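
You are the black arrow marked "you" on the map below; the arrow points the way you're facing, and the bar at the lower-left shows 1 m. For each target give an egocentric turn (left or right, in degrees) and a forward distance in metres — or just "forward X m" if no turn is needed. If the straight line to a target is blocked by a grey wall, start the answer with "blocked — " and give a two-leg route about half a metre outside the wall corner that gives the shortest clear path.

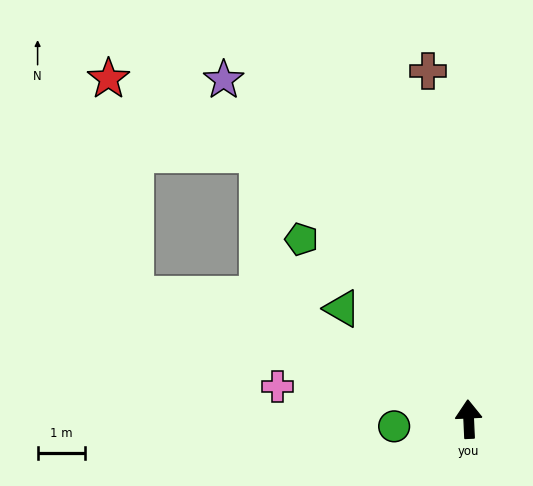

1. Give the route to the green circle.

turn left 93°, forward 1.6 m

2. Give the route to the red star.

blocked — turn left 67°, forward 7.5 m, then turn right 63°, forward 4.6 m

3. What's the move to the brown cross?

turn left 4°, forward 7.4 m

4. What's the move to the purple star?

turn left 33°, forward 8.9 m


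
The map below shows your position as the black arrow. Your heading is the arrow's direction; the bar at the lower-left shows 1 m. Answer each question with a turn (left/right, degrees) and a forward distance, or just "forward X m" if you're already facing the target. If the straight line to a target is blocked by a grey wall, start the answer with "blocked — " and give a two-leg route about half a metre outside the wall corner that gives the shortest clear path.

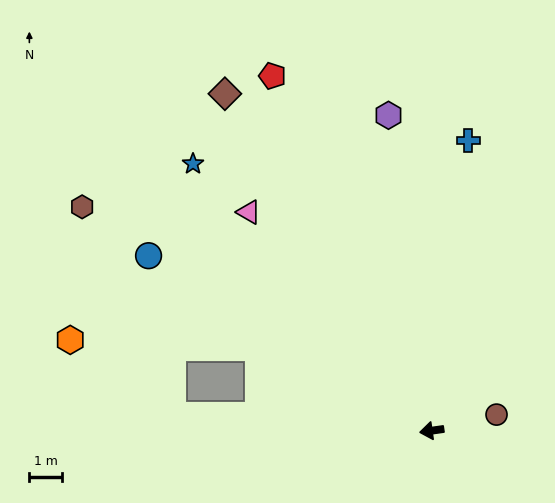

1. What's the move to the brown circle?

turn right 174°, forward 2.1 m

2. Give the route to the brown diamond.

turn right 67°, forward 12.2 m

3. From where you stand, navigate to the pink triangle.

turn right 58°, forward 8.8 m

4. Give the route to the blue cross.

turn right 105°, forward 9.0 m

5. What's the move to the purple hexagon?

turn right 90°, forward 9.8 m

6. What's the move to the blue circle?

turn right 40°, forward 10.2 m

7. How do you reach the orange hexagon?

blocked — turn right 34°, forward 5.9 m, then turn left 24°, forward 5.8 m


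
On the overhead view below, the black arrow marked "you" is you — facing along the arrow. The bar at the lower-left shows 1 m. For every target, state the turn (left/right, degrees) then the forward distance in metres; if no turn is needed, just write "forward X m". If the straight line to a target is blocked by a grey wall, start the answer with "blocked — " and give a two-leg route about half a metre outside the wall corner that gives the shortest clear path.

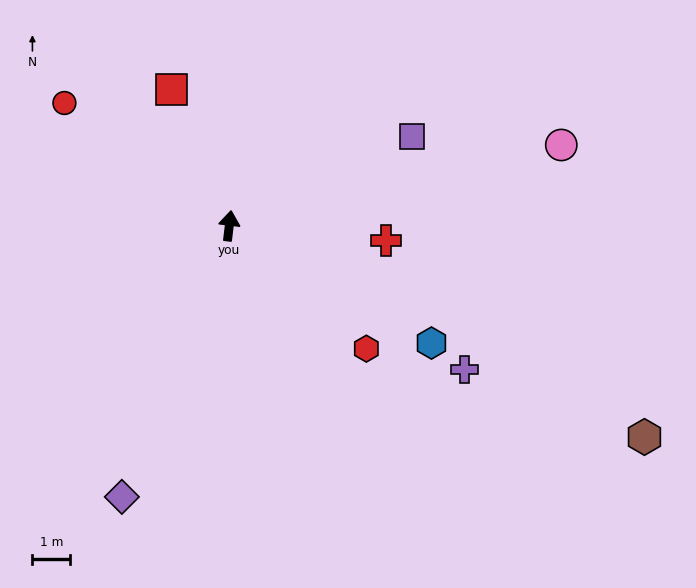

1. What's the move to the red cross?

turn right 89°, forward 4.2 m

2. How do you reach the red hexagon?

turn right 125°, forward 4.9 m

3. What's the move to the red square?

turn left 30°, forward 3.9 m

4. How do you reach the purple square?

turn right 57°, forward 5.4 m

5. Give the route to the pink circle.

turn right 69°, forward 9.0 m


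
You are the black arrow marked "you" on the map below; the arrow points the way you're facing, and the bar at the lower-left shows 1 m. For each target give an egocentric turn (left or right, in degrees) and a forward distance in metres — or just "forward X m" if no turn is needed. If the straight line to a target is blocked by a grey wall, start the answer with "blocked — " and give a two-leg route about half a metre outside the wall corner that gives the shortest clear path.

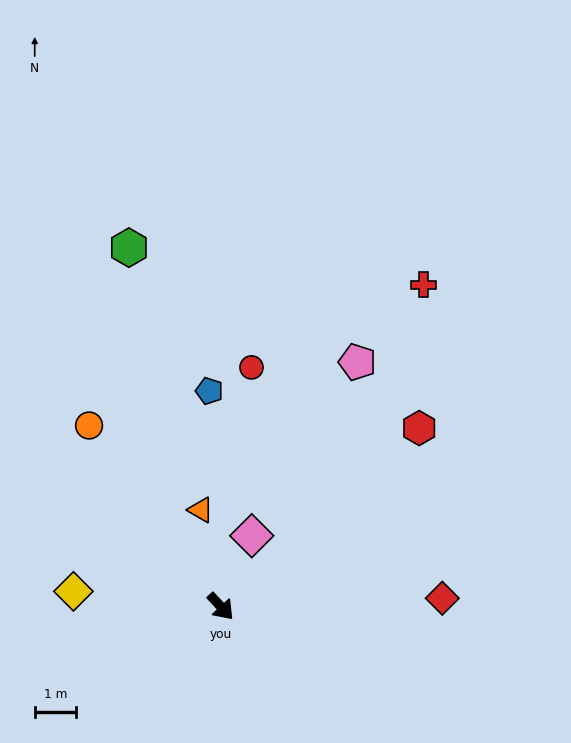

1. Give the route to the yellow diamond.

turn right 138°, forward 3.6 m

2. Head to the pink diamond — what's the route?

turn left 114°, forward 1.9 m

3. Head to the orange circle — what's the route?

turn left 173°, forward 5.4 m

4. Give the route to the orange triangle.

turn left 149°, forward 2.4 m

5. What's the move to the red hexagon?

turn left 89°, forward 6.4 m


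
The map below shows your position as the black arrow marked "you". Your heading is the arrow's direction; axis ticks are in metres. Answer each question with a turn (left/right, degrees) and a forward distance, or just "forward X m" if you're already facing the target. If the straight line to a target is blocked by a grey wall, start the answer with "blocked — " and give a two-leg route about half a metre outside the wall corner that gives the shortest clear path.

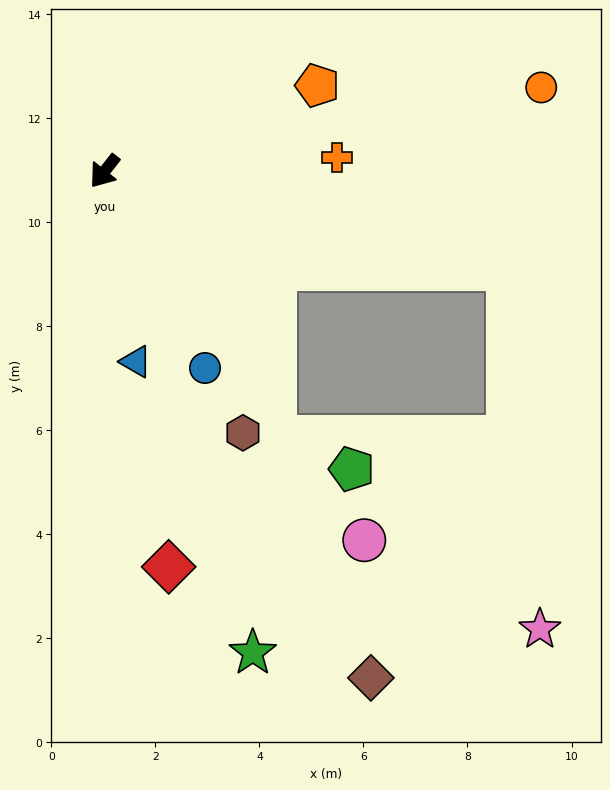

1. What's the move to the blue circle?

turn left 65°, forward 4.2 m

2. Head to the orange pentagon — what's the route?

turn left 150°, forward 4.4 m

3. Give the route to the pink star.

blocked — turn left 115°, forward 8.0 m, then turn right 72°, forward 7.0 m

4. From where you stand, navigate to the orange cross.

turn left 132°, forward 4.5 m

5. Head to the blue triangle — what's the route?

turn left 48°, forward 3.7 m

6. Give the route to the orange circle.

turn left 139°, forward 8.5 m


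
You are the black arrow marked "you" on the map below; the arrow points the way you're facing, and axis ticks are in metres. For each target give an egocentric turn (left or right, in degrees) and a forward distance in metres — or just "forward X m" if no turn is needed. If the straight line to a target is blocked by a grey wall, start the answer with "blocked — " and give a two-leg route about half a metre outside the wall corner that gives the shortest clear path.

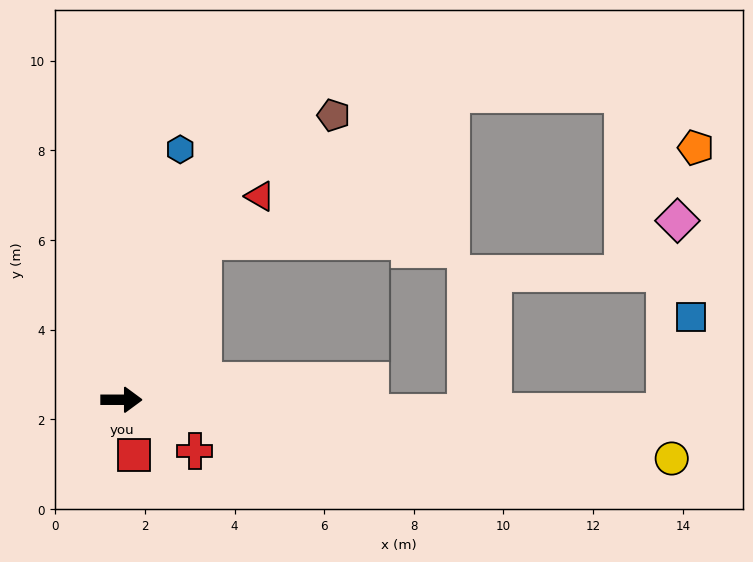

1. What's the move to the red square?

turn right 77°, forward 1.3 m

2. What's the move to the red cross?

turn right 35°, forward 2.0 m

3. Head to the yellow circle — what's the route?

turn right 6°, forward 12.3 m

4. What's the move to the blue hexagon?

turn left 77°, forward 5.7 m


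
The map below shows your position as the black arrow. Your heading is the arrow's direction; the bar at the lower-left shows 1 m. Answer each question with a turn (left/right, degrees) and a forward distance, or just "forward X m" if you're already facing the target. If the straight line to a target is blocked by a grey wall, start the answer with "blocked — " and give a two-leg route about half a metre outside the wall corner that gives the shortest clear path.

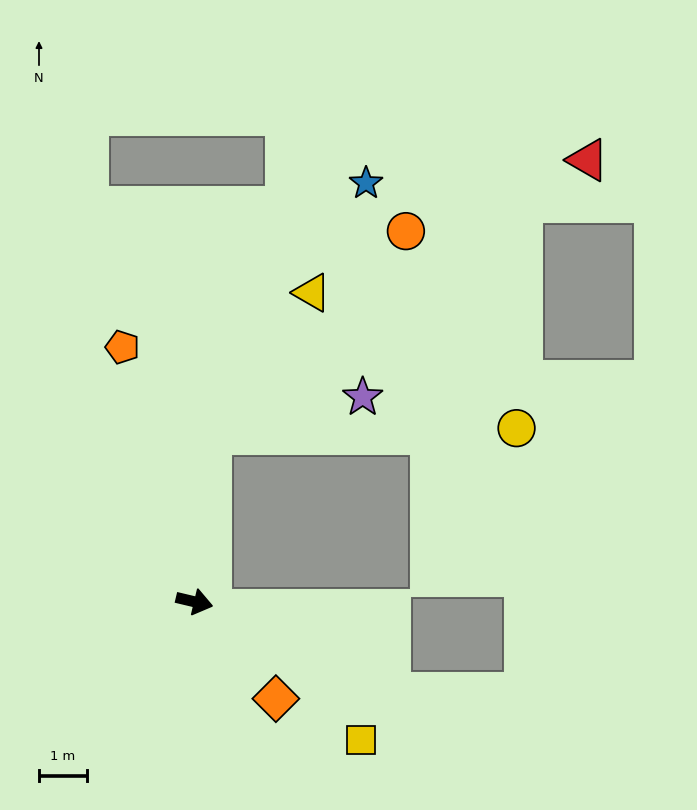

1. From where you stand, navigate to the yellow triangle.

blocked — turn left 98°, forward 3.5 m, then turn right 30°, forward 3.7 m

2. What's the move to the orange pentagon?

turn left 119°, forward 5.6 m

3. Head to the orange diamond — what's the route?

turn right 37°, forward 2.7 m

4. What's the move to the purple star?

blocked — turn left 98°, forward 3.5 m, then turn right 71°, forward 3.3 m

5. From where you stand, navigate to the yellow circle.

blocked — turn left 98°, forward 3.5 m, then turn right 83°, forward 6.4 m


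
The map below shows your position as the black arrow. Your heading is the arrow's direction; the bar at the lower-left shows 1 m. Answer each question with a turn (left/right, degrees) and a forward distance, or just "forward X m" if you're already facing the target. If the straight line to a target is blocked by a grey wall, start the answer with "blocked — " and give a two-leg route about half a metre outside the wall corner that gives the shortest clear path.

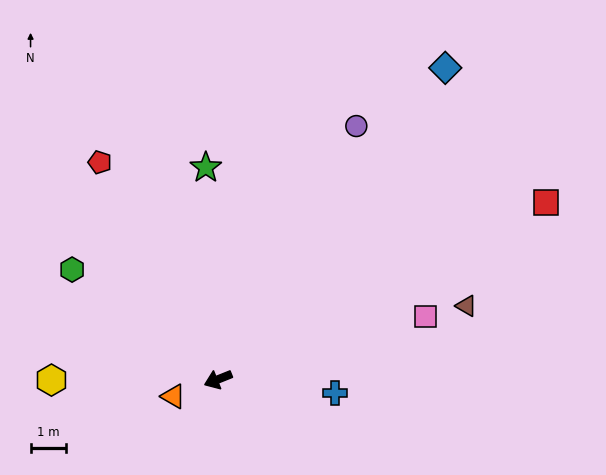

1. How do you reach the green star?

turn right 109°, forward 6.0 m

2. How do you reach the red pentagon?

turn right 83°, forward 7.0 m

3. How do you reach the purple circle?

turn right 140°, forward 8.2 m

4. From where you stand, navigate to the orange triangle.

forward 1.4 m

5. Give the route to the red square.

turn right 173°, forward 10.5 m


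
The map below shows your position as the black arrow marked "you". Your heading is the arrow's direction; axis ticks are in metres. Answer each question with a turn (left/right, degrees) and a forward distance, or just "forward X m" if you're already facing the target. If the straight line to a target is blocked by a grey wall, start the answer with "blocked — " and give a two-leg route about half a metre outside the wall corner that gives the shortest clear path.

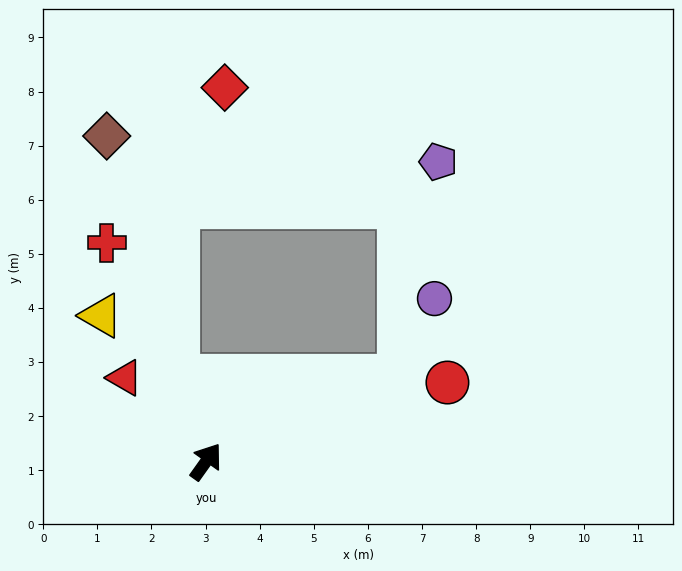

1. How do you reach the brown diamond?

turn left 52°, forward 6.3 m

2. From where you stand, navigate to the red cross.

turn left 60°, forward 4.4 m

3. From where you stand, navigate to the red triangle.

turn left 80°, forward 2.2 m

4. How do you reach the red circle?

turn right 36°, forward 4.7 m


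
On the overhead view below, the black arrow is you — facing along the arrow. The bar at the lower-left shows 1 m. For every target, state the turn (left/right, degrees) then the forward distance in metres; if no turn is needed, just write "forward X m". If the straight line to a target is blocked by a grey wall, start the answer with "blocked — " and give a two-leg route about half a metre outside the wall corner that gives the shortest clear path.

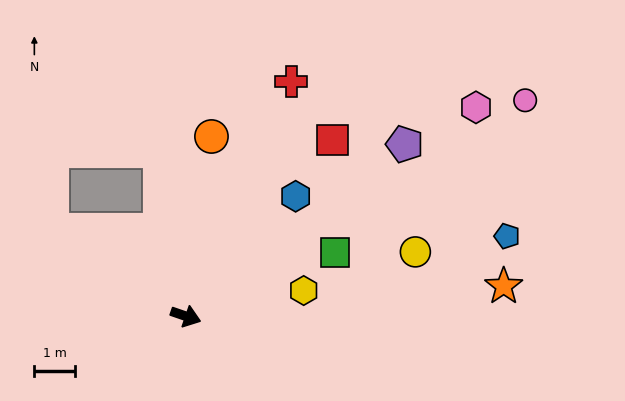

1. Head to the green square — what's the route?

turn left 42°, forward 4.0 m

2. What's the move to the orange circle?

turn left 101°, forward 4.5 m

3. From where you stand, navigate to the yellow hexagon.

turn left 31°, forward 3.0 m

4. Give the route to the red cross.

turn left 85°, forward 6.3 m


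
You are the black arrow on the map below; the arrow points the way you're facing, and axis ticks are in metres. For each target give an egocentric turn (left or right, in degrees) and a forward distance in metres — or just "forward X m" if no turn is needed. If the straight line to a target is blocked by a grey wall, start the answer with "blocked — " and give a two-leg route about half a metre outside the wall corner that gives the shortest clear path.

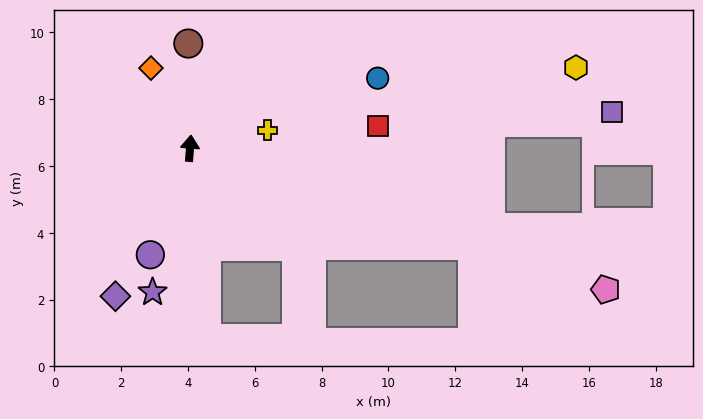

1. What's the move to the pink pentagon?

turn right 104°, forward 13.1 m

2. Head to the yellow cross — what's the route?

turn right 73°, forward 2.4 m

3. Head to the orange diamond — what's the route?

turn left 30°, forward 2.7 m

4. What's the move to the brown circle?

turn left 5°, forward 3.1 m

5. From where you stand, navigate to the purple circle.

turn left 164°, forward 3.4 m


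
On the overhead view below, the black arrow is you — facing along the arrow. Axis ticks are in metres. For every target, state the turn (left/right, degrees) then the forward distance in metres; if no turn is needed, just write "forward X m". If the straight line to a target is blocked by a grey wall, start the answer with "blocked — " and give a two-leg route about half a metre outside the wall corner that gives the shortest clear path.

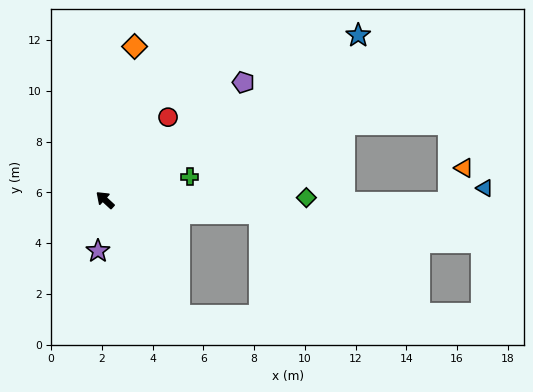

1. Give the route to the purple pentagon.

turn right 97°, forward 7.2 m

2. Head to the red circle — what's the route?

turn right 85°, forward 4.1 m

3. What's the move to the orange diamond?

turn right 58°, forward 6.2 m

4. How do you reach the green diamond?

turn right 137°, forward 7.9 m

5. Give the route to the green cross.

turn right 122°, forward 3.5 m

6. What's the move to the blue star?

turn right 104°, forward 11.9 m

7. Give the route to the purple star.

turn left 125°, forward 2.0 m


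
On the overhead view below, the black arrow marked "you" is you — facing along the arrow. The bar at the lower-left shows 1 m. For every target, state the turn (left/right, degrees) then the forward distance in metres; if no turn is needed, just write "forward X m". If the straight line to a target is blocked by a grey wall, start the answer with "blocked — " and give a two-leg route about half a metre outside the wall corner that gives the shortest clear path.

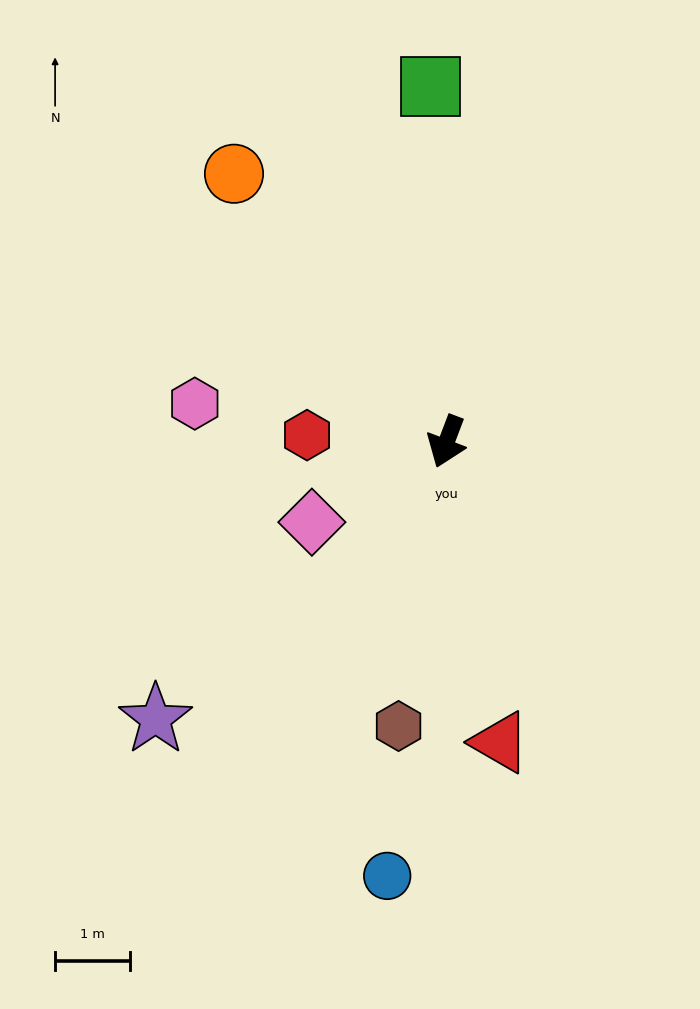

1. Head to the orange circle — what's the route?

turn right 121°, forward 4.6 m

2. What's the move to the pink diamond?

turn right 38°, forward 2.1 m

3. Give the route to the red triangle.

turn left 31°, forward 4.1 m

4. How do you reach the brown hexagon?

turn left 11°, forward 3.9 m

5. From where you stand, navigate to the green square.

turn right 157°, forward 4.8 m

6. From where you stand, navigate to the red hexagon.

turn right 72°, forward 1.9 m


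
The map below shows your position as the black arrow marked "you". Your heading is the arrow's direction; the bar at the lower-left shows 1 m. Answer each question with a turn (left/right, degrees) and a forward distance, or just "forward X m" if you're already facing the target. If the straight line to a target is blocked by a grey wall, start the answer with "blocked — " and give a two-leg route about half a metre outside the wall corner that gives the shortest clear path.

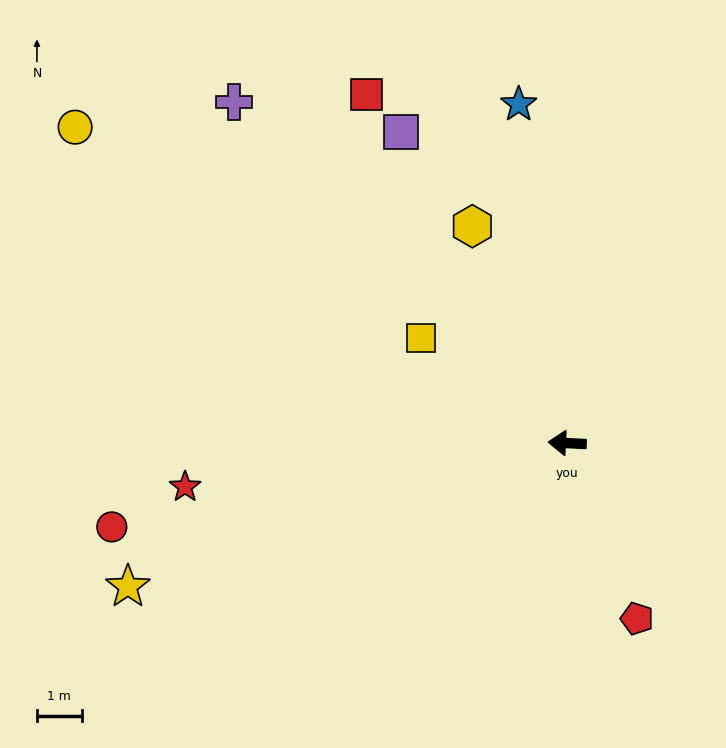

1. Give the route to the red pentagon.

turn left 115°, forward 4.2 m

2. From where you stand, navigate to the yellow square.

turn right 33°, forward 4.0 m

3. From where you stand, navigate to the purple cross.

turn right 43°, forward 10.6 m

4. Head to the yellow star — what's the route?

turn left 21°, forward 10.3 m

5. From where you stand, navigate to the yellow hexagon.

turn right 63°, forward 5.3 m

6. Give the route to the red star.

turn left 9°, forward 8.5 m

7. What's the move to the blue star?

turn right 79°, forward 7.6 m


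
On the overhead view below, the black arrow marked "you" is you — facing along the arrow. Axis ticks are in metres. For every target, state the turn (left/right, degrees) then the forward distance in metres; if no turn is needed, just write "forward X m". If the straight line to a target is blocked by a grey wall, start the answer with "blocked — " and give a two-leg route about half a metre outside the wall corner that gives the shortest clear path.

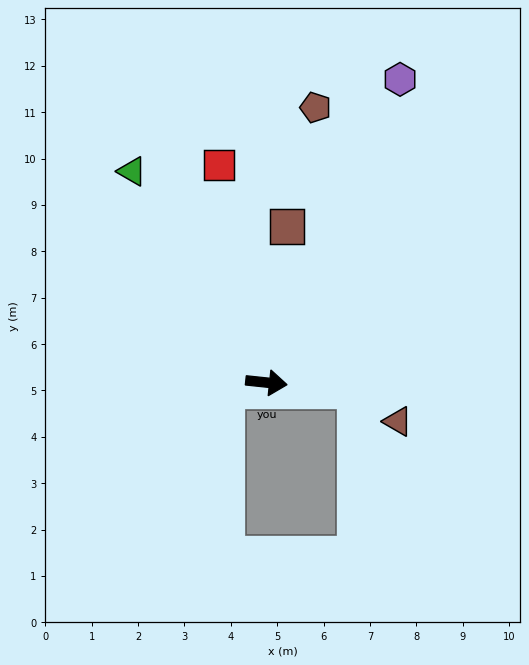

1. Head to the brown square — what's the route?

turn left 89°, forward 3.4 m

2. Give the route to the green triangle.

turn left 128°, forward 5.4 m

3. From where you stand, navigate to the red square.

turn left 108°, forward 4.8 m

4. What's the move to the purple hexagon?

turn left 72°, forward 7.1 m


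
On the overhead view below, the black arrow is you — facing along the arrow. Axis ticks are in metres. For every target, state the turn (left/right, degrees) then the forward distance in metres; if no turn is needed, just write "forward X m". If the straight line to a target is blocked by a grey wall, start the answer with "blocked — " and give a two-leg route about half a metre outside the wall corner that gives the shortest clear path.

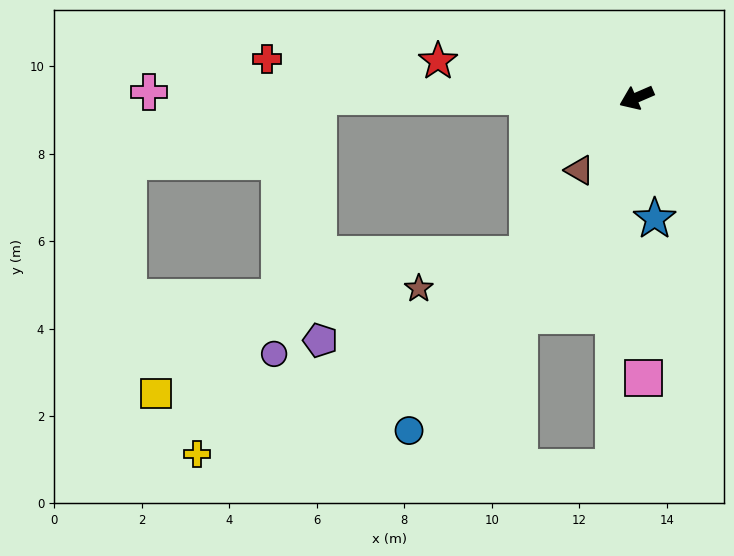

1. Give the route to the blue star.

turn left 75°, forward 2.8 m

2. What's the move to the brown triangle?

turn left 28°, forward 2.1 m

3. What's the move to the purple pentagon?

blocked — turn right 24°, forward 7.3 m, then turn left 91°, forward 5.6 m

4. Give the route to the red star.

turn right 34°, forward 4.6 m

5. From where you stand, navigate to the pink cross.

turn right 24°, forward 11.2 m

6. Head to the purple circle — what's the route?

blocked — turn right 24°, forward 7.3 m, then turn left 81°, forward 6.0 m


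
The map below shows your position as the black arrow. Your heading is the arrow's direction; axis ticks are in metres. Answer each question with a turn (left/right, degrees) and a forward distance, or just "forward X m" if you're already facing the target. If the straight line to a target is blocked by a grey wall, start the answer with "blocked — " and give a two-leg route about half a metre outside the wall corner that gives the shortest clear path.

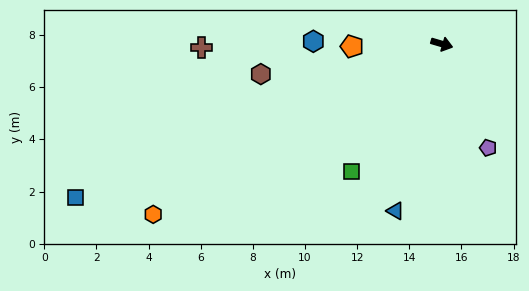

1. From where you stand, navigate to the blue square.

turn right 141°, forward 15.2 m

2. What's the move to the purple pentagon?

turn right 50°, forward 4.4 m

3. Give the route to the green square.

turn right 109°, forward 6.0 m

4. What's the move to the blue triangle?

turn right 89°, forward 6.6 m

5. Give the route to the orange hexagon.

turn right 133°, forward 12.9 m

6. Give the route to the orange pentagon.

turn right 162°, forward 3.4 m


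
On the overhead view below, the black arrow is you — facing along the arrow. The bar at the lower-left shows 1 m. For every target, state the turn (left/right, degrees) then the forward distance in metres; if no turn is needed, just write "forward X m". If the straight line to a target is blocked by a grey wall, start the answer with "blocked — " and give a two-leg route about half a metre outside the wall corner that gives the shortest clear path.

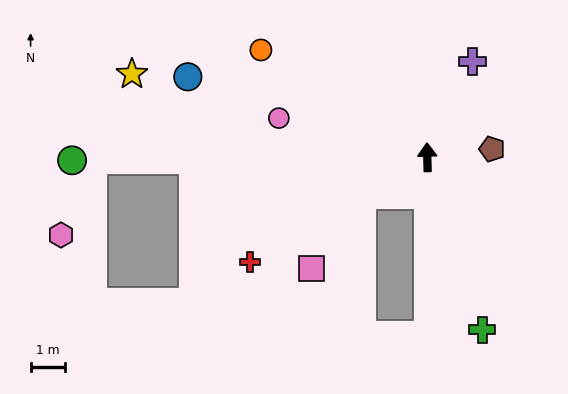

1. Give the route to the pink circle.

turn left 74°, forward 4.4 m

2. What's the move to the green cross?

turn right 164°, forward 5.2 m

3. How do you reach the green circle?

turn left 89°, forward 10.2 m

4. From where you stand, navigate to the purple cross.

turn right 27°, forward 3.0 m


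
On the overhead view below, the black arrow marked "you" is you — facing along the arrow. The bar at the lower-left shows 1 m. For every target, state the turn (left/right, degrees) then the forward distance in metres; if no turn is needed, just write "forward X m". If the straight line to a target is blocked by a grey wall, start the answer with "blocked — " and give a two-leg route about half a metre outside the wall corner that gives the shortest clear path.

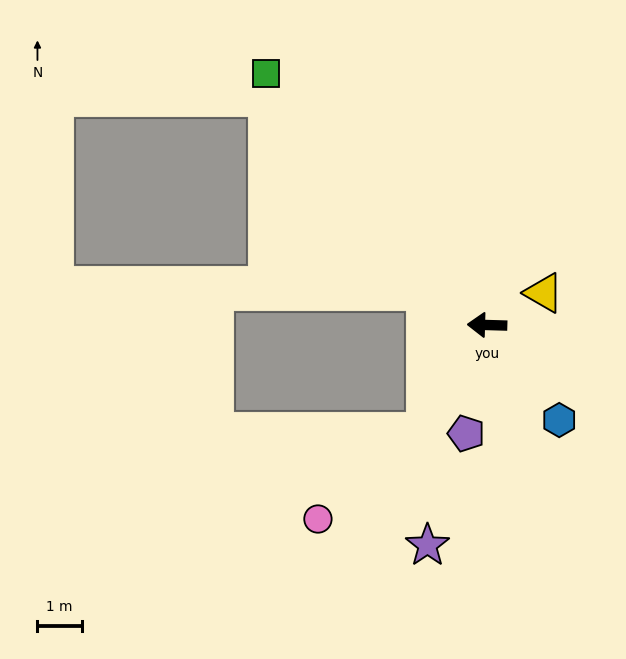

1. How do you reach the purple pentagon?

turn left 81°, forward 2.5 m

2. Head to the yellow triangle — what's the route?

turn right 149°, forward 1.5 m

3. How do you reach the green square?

turn right 47°, forward 7.6 m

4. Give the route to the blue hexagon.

turn left 129°, forward 2.7 m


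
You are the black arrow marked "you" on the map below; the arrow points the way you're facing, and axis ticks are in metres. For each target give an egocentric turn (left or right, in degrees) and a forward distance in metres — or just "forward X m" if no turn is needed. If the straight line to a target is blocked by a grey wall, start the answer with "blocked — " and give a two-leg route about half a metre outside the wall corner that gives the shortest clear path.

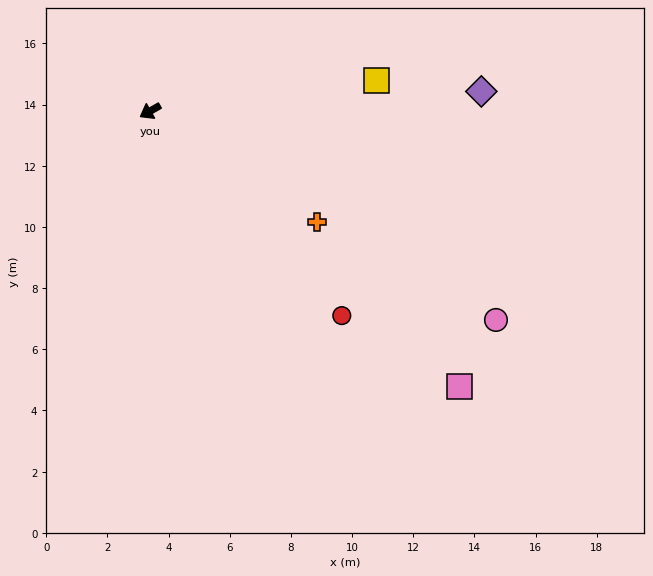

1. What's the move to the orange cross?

turn left 117°, forward 6.6 m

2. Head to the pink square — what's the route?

turn left 109°, forward 13.5 m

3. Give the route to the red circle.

turn left 103°, forward 9.2 m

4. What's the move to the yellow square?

turn left 158°, forward 7.5 m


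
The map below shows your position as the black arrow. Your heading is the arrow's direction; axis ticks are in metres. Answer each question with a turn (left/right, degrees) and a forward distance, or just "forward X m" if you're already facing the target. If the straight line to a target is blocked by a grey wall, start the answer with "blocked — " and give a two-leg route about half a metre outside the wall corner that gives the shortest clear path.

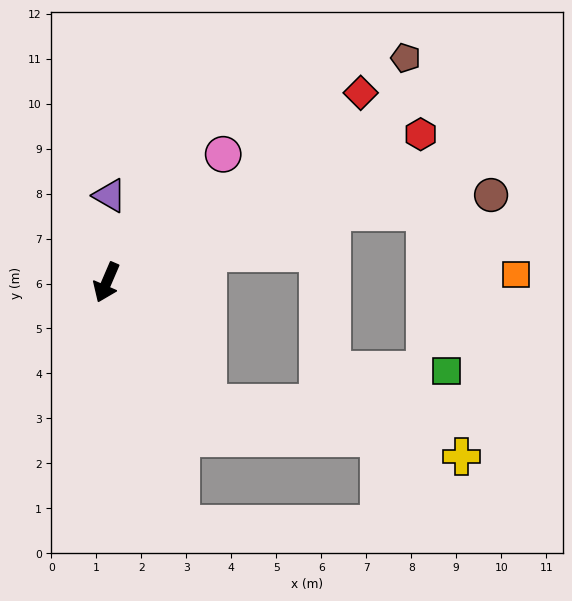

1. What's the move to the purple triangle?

turn right 159°, forward 1.9 m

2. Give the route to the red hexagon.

turn left 139°, forward 7.7 m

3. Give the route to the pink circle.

turn left 161°, forward 3.9 m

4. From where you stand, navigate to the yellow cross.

blocked — turn left 63°, forward 3.5 m, then turn left 38°, forward 5.8 m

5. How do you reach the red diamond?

turn left 150°, forward 7.0 m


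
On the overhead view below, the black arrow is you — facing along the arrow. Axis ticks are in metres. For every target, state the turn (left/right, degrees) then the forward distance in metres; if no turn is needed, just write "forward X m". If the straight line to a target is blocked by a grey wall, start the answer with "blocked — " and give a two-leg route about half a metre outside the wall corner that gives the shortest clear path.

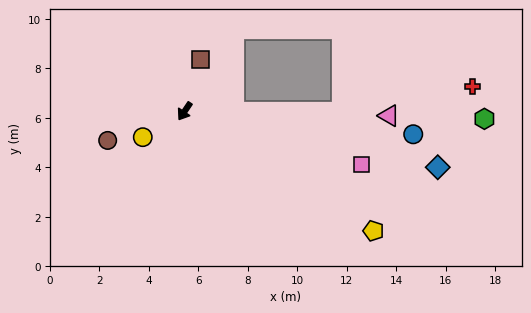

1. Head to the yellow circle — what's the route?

turn right 24°, forward 2.0 m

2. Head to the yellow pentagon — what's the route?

turn left 92°, forward 9.0 m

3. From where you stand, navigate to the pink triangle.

turn left 123°, forward 8.3 m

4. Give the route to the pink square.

turn left 107°, forward 7.5 m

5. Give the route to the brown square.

turn right 163°, forward 2.2 m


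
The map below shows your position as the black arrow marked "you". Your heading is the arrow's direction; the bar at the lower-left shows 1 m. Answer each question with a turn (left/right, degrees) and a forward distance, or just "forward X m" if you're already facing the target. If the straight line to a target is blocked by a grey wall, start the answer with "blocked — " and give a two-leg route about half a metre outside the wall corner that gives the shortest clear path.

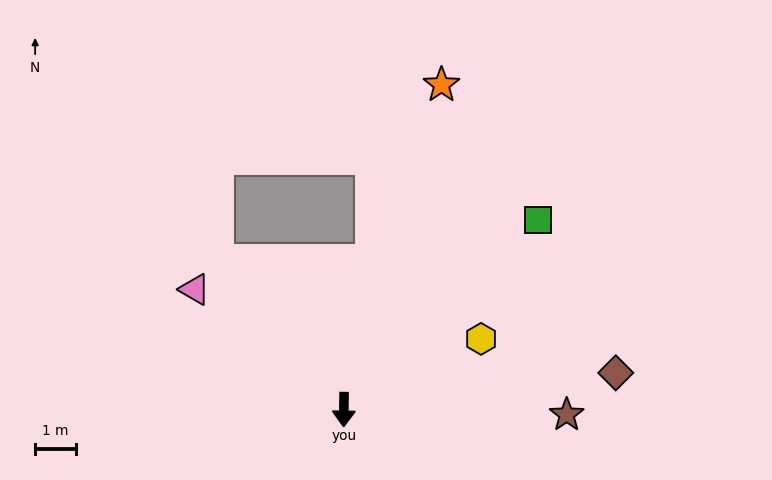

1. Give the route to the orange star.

turn left 164°, forward 8.4 m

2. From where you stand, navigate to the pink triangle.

turn right 128°, forward 4.7 m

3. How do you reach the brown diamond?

turn left 99°, forward 6.8 m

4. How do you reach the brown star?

turn left 90°, forward 5.5 m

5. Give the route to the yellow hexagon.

turn left 118°, forward 3.8 m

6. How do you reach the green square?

turn left 135°, forward 6.7 m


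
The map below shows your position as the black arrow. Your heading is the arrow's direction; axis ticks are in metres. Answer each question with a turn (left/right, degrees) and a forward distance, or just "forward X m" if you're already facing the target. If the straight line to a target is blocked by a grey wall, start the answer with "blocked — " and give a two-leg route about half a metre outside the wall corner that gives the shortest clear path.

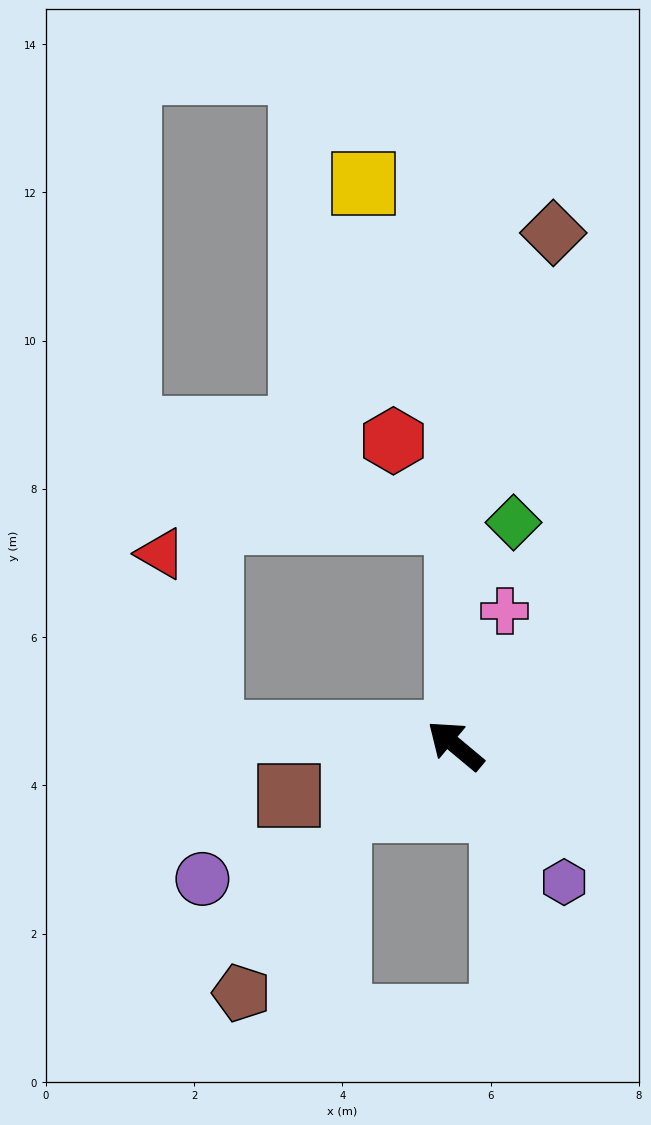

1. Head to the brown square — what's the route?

turn left 57°, forward 2.3 m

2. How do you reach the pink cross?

turn right 70°, forward 1.9 m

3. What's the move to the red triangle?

blocked — turn left 37°, forward 3.3 m, then turn right 71°, forward 2.5 m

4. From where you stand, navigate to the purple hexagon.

turn left 168°, forward 2.4 m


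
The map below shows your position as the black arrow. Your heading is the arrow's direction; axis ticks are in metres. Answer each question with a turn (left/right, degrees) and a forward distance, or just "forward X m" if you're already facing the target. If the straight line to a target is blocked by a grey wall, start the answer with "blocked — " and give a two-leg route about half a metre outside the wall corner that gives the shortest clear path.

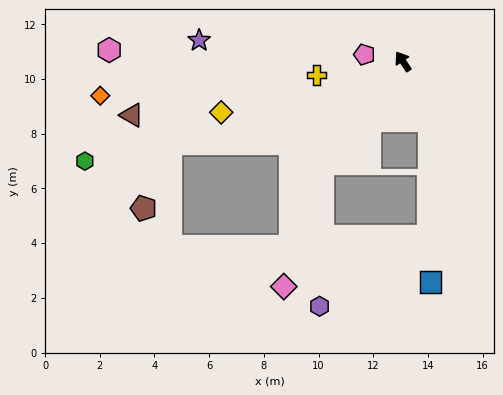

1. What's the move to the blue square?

blocked — turn left 170°, forward 2.4 m, then turn right 24°, forward 5.9 m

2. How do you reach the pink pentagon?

turn left 46°, forward 1.4 m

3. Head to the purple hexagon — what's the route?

blocked — turn left 108°, forward 4.8 m, then turn left 37°, forward 5.2 m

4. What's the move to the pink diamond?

blocked — turn left 108°, forward 4.8 m, then turn left 21°, forward 4.7 m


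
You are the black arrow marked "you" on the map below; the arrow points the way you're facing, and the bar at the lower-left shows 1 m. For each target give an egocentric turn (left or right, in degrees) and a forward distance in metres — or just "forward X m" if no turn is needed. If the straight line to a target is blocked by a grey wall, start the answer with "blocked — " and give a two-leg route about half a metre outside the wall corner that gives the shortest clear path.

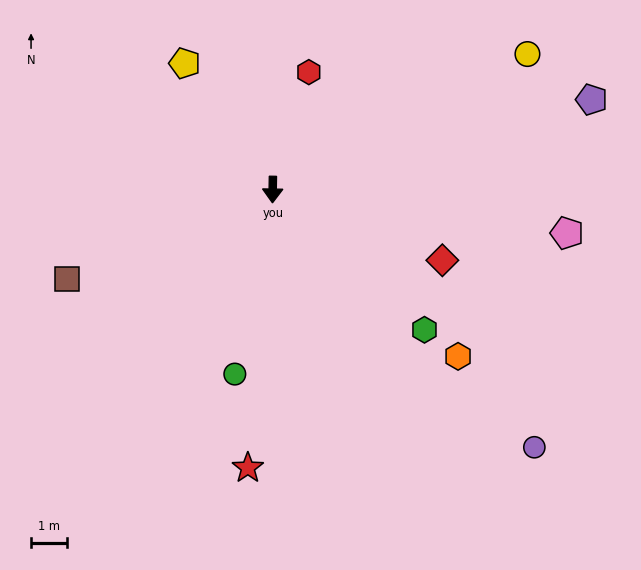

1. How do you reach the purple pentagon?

turn left 107°, forward 9.1 m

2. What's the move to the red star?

turn right 4°, forward 7.7 m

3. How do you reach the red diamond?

turn left 68°, forward 5.0 m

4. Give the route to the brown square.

turn right 66°, forward 6.2 m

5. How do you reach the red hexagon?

turn left 164°, forward 3.4 m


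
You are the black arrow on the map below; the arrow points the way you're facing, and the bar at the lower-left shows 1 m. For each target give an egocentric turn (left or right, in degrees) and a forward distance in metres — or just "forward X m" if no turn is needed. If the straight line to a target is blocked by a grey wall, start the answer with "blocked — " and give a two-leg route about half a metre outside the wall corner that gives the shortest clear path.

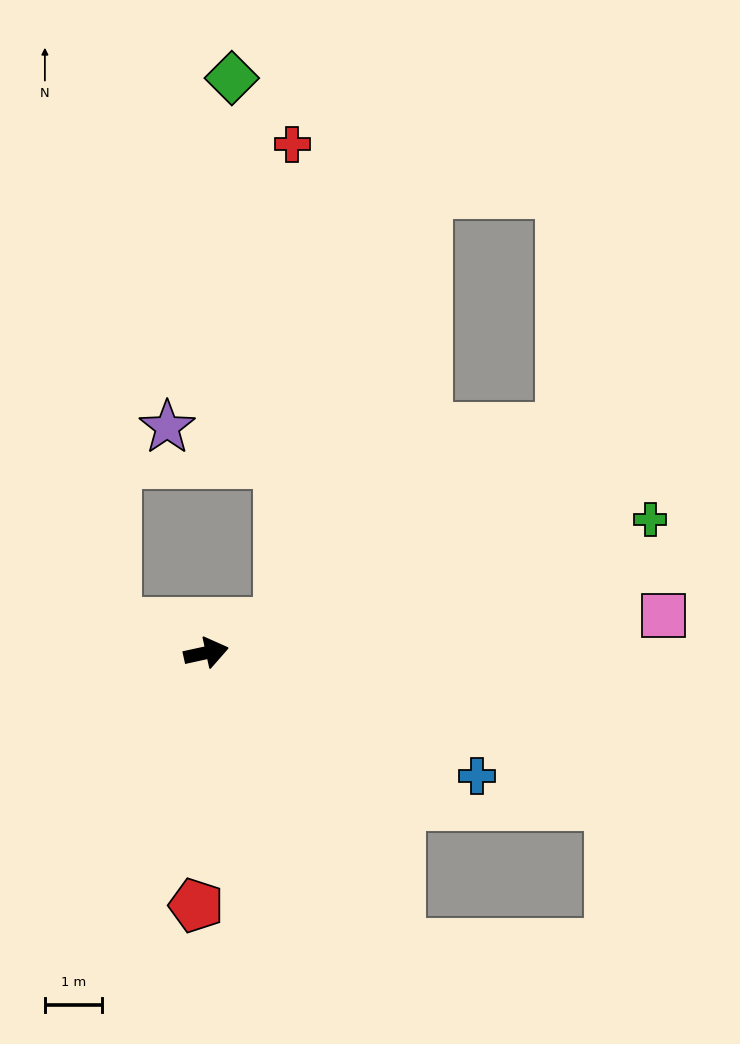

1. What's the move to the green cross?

turn left 4°, forward 8.1 m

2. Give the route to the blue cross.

turn right 37°, forward 5.2 m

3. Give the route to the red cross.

blocked — turn left 11°, forward 1.4 m, then turn left 65°, forward 8.3 m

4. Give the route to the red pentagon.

turn right 105°, forward 4.4 m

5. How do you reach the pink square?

turn right 8°, forward 8.0 m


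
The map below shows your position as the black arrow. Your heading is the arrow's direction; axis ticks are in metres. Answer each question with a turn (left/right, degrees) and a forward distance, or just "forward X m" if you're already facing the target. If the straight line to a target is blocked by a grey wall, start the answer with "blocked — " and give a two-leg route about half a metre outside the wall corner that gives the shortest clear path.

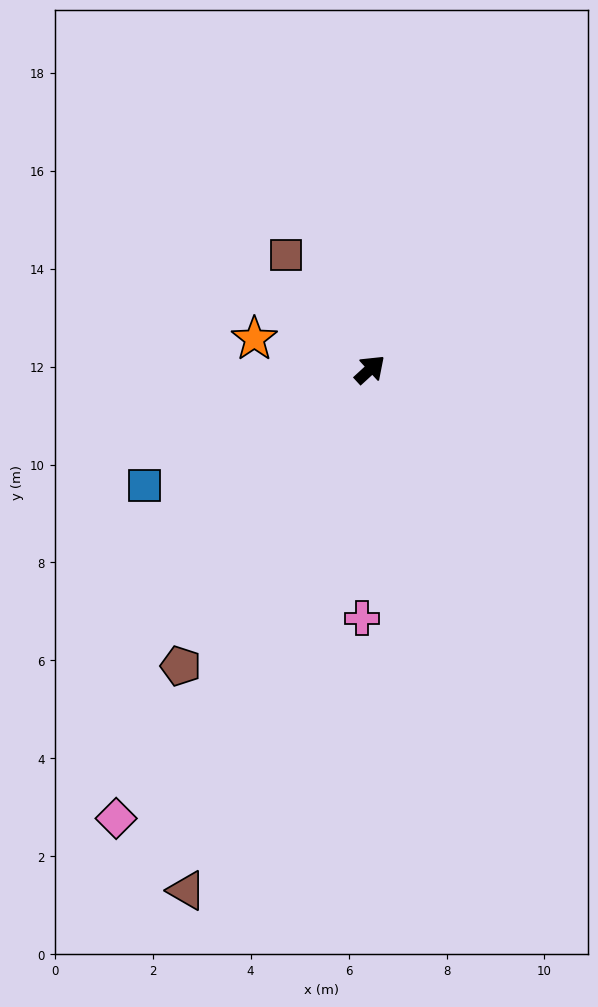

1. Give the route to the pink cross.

turn right 134°, forward 5.1 m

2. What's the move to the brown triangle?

turn right 152°, forward 11.3 m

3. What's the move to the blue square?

turn left 165°, forward 5.2 m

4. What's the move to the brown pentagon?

turn right 165°, forward 7.2 m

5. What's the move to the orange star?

turn left 123°, forward 2.4 m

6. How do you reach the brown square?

turn left 84°, forward 2.9 m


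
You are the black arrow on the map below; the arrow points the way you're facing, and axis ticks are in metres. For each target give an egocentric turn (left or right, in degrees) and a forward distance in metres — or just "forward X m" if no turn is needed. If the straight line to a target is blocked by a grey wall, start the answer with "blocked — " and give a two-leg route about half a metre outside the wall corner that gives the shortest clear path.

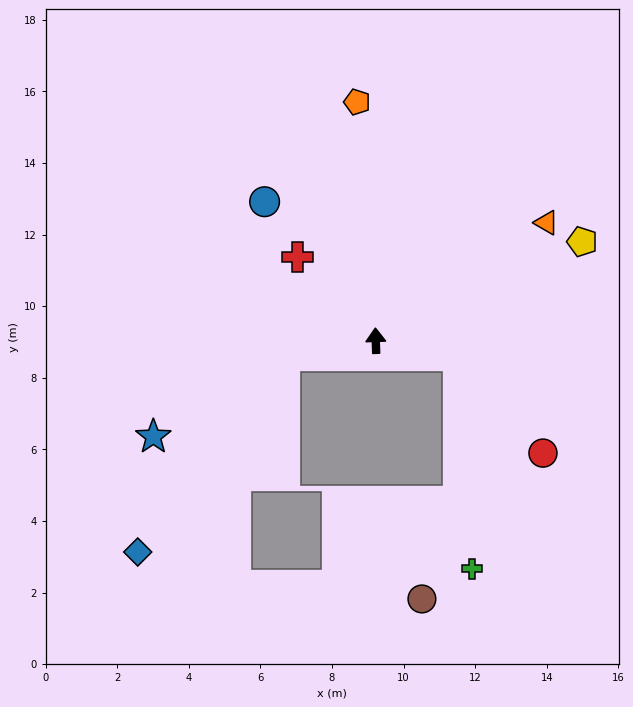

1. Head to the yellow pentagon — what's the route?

turn right 66°, forward 6.4 m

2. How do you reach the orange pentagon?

turn left 3°, forward 6.7 m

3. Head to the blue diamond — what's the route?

blocked — turn left 97°, forward 2.6 m, then turn left 44°, forward 6.9 m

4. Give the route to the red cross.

turn left 41°, forward 3.2 m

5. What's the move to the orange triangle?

turn right 57°, forward 5.8 m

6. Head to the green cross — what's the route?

blocked — turn right 102°, forward 2.3 m, then turn right 76°, forward 6.0 m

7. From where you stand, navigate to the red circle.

blocked — turn right 102°, forward 2.3 m, then turn right 39°, forward 3.6 m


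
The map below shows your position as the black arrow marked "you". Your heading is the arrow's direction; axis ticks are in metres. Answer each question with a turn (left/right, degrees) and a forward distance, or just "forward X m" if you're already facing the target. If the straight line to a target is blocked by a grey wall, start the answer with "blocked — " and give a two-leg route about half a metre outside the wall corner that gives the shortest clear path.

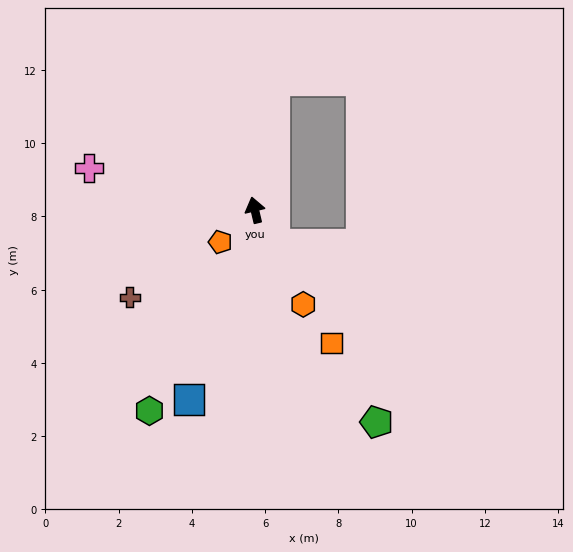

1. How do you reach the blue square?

turn left 148°, forward 5.5 m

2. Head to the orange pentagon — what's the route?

turn left 120°, forward 1.3 m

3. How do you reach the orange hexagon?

turn right 166°, forward 2.9 m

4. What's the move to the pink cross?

turn left 63°, forward 4.7 m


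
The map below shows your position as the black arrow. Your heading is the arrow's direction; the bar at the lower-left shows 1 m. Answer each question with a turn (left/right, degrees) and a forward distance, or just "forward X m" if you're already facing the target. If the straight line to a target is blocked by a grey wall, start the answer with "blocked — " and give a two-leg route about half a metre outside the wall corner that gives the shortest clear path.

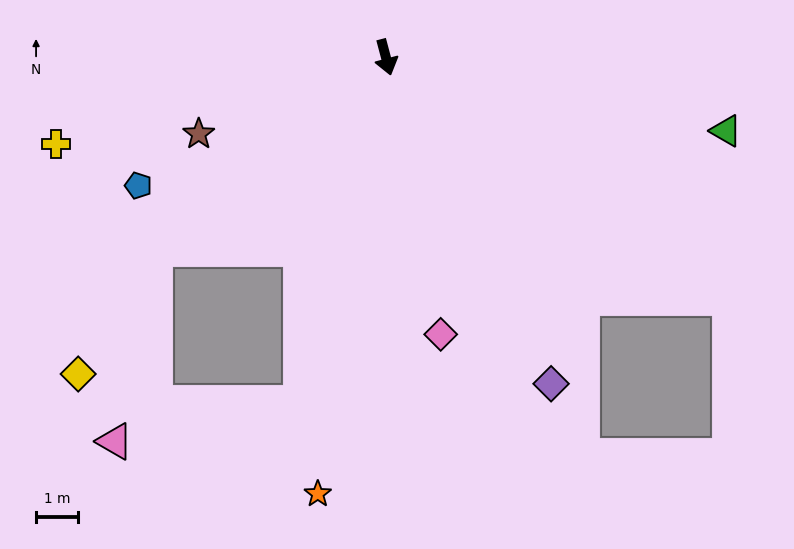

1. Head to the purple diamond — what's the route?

turn left 12°, forward 8.7 m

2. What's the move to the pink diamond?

turn right 4°, forward 6.7 m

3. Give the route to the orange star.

turn right 24°, forward 10.6 m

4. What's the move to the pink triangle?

blocked — turn right 65°, forward 7.2 m, then turn left 38°, forward 4.7 m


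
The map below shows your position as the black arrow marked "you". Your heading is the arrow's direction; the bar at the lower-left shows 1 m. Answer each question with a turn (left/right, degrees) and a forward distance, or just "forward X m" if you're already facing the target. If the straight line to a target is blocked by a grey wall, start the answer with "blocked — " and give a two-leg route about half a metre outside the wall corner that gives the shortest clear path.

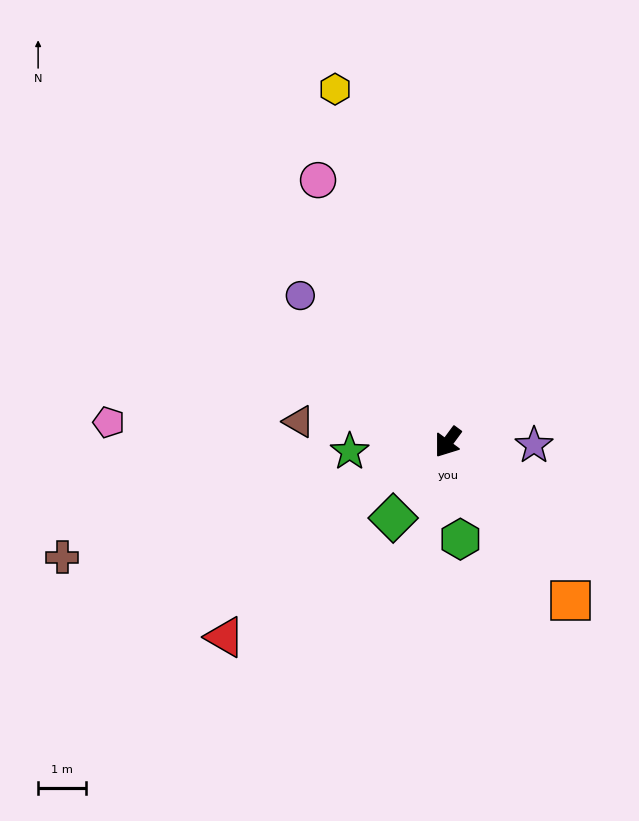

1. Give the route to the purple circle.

turn right 98°, forward 4.3 m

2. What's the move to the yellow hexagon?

turn right 126°, forward 7.7 m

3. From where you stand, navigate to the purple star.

turn left 124°, forward 1.8 m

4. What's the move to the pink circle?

turn right 117°, forward 6.1 m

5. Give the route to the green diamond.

forward 1.9 m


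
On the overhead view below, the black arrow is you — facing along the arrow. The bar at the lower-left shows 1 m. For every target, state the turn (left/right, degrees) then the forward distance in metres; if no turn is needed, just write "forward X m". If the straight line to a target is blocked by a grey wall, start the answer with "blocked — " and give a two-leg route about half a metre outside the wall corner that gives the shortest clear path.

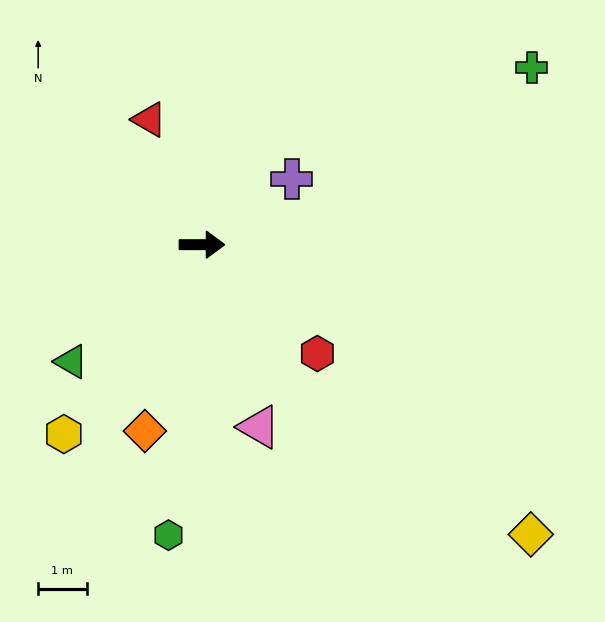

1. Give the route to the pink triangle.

turn right 73°, forward 4.0 m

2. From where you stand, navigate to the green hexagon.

turn right 97°, forward 6.0 m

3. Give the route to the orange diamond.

turn right 107°, forward 4.0 m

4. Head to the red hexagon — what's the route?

turn right 43°, forward 3.3 m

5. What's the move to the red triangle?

turn left 113°, forward 2.8 m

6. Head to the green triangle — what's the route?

turn right 138°, forward 3.6 m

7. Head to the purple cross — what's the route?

turn left 36°, forward 2.3 m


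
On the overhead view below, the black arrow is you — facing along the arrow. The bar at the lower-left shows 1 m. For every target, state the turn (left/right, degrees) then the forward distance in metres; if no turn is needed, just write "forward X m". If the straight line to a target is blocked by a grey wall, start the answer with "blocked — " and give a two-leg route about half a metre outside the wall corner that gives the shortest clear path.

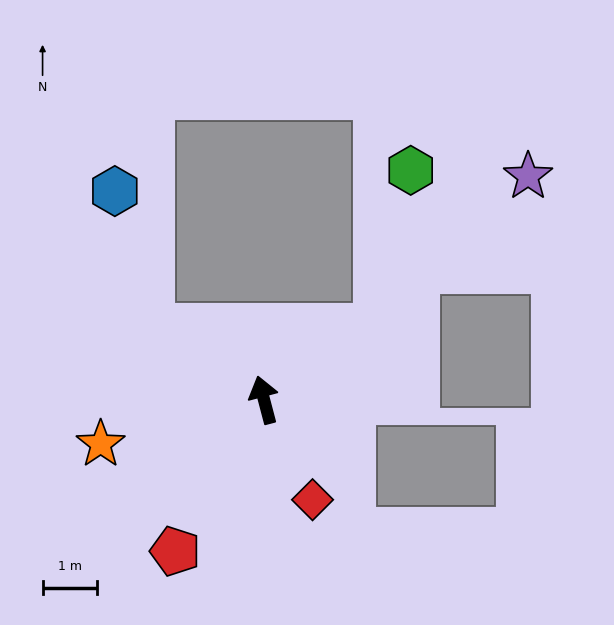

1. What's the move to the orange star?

turn left 90°, forward 3.1 m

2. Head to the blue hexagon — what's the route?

blocked — turn left 42°, forward 2.5 m, then turn right 42°, forward 2.6 m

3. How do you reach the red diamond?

turn right 169°, forward 2.0 m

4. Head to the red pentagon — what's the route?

turn left 135°, forward 3.2 m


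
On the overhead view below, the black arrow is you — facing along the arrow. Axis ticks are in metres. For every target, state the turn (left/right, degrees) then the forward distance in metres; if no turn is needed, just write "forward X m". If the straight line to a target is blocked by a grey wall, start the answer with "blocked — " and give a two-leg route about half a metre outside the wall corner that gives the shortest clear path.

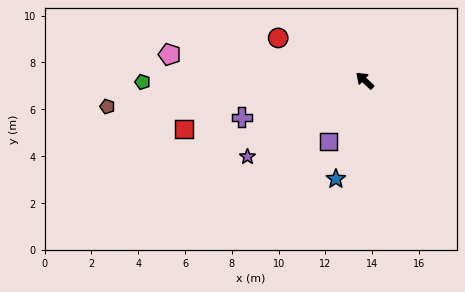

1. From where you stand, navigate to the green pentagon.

turn left 43°, forward 9.5 m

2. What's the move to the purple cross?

turn left 59°, forward 5.5 m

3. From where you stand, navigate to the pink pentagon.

turn left 35°, forward 8.4 m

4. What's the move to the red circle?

turn left 16°, forward 4.1 m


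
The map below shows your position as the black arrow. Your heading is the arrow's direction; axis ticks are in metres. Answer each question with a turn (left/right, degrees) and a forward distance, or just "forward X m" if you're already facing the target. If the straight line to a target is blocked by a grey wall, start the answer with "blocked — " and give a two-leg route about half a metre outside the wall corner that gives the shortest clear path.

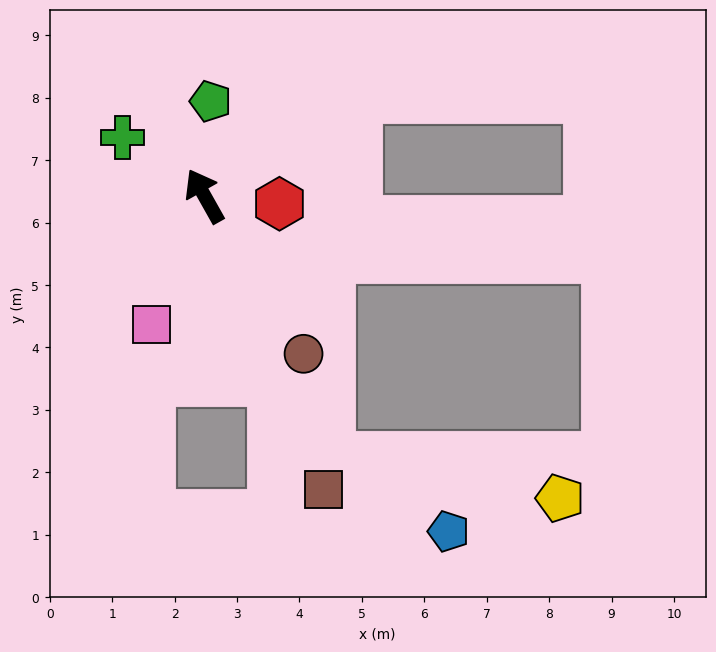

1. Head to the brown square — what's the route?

turn left 173°, forward 5.1 m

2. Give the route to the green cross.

turn left 25°, forward 1.6 m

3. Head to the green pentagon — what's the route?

turn right 33°, forward 1.5 m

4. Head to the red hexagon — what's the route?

turn right 125°, forward 1.2 m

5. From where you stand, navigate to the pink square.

turn left 128°, forward 2.2 m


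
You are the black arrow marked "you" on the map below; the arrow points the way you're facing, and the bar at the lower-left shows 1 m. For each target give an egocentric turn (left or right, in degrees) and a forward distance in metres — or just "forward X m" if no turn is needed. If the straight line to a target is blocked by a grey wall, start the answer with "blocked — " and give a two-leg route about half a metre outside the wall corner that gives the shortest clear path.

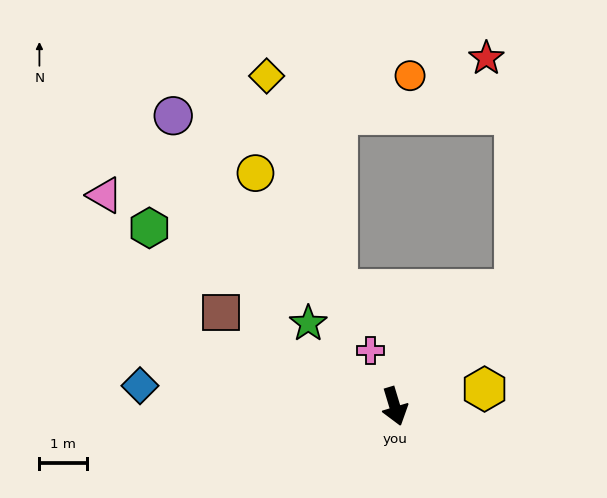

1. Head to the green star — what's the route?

turn right 151°, forward 2.5 m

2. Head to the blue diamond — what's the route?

turn right 111°, forward 5.4 m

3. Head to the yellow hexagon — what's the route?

turn left 84°, forward 1.9 m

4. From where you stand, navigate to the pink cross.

turn right 173°, forward 1.3 m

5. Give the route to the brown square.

turn right 135°, forward 4.1 m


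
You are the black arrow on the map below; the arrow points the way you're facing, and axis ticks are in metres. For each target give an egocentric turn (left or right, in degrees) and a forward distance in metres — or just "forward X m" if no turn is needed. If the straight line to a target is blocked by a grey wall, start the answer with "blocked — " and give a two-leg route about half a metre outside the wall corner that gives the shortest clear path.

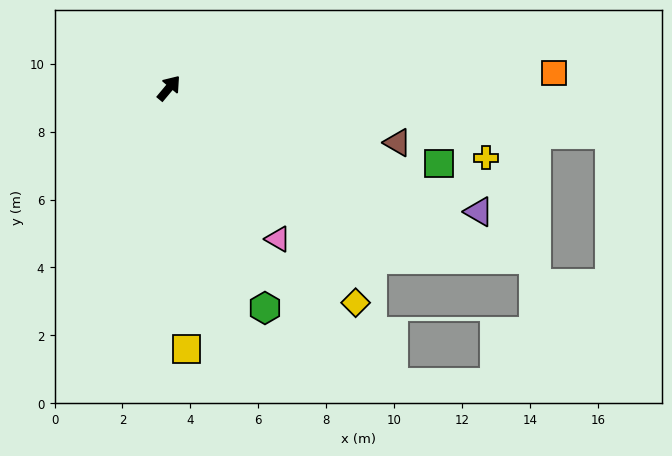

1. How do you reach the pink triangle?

turn right 104°, forward 5.5 m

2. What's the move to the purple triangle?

turn right 72°, forward 9.8 m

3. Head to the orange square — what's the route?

turn right 48°, forward 11.3 m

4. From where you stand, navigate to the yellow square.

turn right 136°, forward 7.7 m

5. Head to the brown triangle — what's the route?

turn right 64°, forward 6.9 m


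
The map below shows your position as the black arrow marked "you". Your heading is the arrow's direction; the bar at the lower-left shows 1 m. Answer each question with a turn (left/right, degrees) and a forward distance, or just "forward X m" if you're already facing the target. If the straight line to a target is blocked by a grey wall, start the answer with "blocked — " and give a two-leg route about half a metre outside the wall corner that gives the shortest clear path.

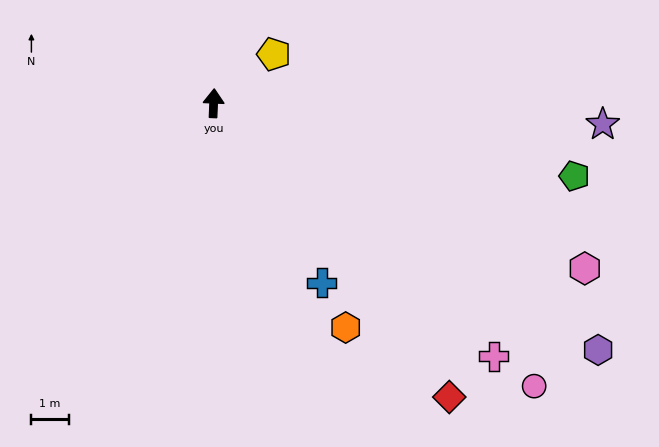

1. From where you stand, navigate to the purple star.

turn right 91°, forward 10.4 m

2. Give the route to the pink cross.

turn right 130°, forward 10.0 m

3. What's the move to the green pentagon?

turn right 99°, forward 9.8 m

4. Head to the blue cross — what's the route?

turn right 147°, forward 5.6 m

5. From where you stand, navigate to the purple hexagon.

turn right 120°, forward 12.2 m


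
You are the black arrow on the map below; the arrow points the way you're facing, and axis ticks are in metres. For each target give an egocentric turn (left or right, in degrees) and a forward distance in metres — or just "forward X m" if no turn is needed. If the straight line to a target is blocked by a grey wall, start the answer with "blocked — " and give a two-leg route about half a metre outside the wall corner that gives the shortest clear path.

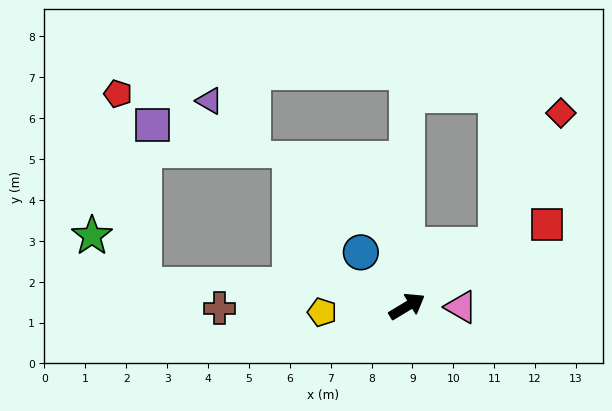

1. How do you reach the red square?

forward 4.0 m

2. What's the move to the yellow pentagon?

turn left 153°, forward 2.1 m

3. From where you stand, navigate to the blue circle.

turn left 99°, forward 1.7 m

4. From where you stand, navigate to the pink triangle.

turn right 32°, forward 1.3 m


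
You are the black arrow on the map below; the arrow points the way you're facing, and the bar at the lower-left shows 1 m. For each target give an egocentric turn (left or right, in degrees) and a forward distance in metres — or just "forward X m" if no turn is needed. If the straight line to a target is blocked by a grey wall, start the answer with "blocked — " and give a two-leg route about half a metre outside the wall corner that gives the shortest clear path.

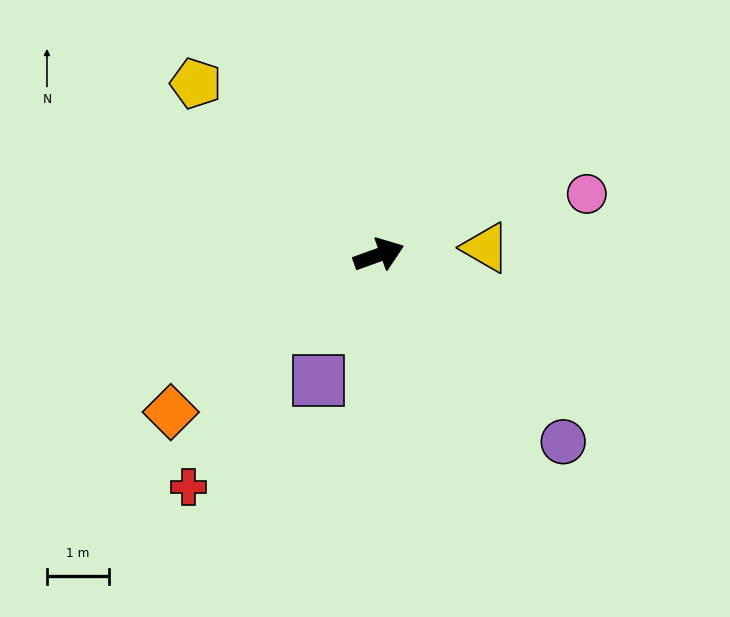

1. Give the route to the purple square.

turn right 136°, forward 2.2 m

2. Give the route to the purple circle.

turn right 65°, forward 4.2 m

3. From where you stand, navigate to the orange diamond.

turn right 163°, forward 4.2 m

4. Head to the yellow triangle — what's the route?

turn right 16°, forward 1.7 m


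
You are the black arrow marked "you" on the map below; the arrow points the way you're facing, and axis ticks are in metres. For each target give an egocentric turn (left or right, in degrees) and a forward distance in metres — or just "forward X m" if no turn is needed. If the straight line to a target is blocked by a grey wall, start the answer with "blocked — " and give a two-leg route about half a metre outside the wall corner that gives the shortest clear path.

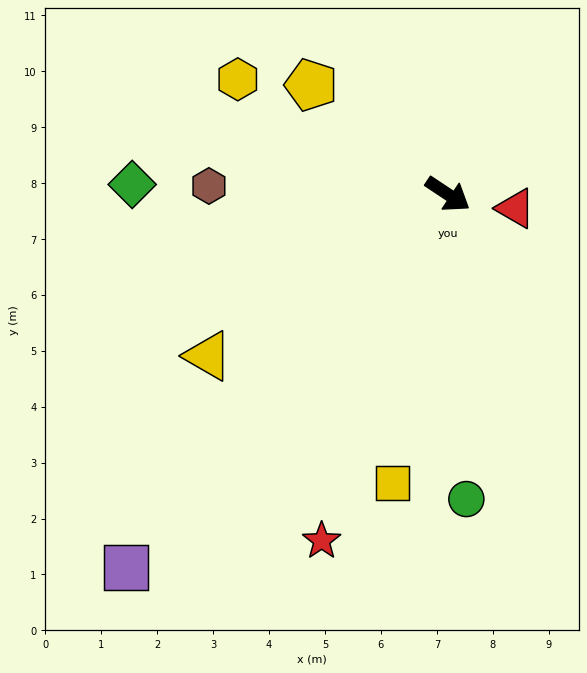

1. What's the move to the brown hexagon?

turn right 148°, forward 4.3 m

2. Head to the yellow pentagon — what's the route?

turn left 175°, forward 3.1 m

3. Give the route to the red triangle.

turn left 22°, forward 1.2 m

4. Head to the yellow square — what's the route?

turn right 67°, forward 5.3 m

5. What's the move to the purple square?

turn right 97°, forward 8.8 m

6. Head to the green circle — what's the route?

turn right 53°, forward 5.5 m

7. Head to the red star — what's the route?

turn right 76°, forward 6.6 m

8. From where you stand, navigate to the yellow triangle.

turn right 112°, forward 5.2 m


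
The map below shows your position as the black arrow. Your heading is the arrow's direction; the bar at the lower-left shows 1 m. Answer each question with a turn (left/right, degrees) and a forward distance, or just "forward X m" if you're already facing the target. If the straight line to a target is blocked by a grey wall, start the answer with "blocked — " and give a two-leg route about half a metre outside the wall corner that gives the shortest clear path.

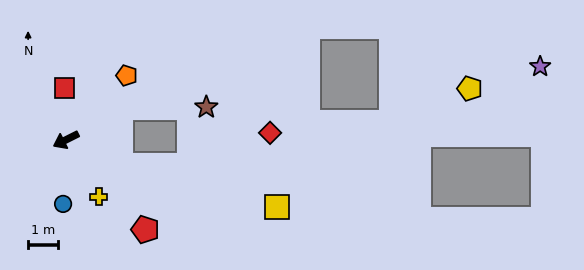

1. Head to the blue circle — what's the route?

turn left 61°, forward 2.1 m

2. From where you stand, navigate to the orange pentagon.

turn right 160°, forward 3.0 m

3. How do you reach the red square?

turn right 115°, forward 1.7 m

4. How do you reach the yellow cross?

turn left 93°, forward 2.2 m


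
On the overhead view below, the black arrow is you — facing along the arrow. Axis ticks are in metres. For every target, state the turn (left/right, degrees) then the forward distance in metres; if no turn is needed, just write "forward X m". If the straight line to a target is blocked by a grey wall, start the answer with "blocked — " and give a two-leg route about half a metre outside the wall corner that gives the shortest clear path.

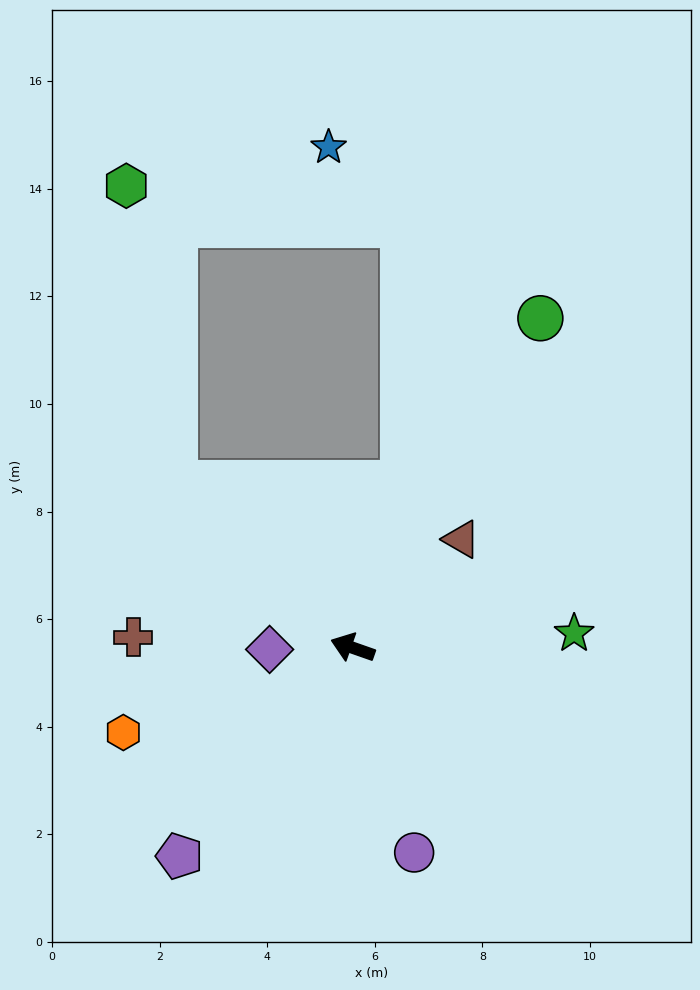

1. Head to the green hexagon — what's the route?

blocked — turn right 23°, forward 4.5 m, then turn right 38°, forward 5.6 m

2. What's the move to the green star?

turn right 157°, forward 4.1 m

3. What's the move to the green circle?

turn right 100°, forward 7.0 m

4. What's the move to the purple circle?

turn left 126°, forward 4.0 m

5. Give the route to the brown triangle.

turn right 116°, forward 2.9 m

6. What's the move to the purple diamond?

turn left 20°, forward 1.5 m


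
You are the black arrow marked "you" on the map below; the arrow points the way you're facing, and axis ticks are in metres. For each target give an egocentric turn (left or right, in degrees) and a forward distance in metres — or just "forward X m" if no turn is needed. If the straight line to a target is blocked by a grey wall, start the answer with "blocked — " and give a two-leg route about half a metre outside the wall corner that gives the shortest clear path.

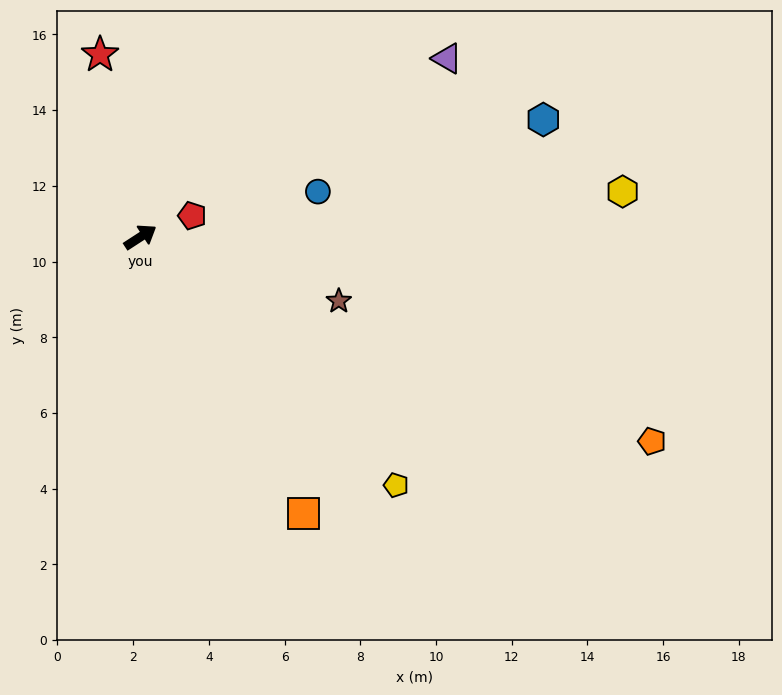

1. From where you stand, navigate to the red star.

turn left 69°, forward 4.9 m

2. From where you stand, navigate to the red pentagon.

turn right 11°, forward 1.5 m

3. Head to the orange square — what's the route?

turn right 93°, forward 8.5 m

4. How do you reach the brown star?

turn right 51°, forward 5.5 m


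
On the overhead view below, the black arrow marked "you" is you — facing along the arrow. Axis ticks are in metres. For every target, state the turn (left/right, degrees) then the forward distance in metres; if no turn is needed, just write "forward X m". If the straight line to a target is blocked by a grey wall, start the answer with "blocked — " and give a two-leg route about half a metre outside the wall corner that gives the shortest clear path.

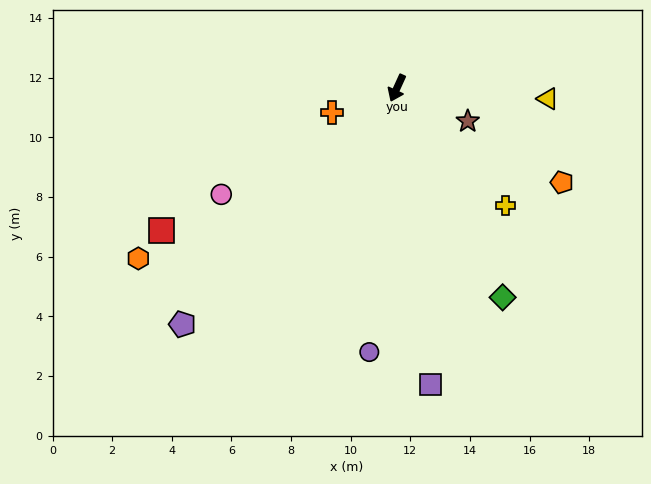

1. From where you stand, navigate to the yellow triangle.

turn left 110°, forward 5.1 m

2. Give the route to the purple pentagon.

turn right 18°, forward 10.7 m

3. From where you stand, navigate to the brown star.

turn left 89°, forward 2.6 m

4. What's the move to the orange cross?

turn right 45°, forward 2.3 m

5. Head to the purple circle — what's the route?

turn left 18°, forward 8.9 m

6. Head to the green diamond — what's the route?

turn left 51°, forward 7.9 m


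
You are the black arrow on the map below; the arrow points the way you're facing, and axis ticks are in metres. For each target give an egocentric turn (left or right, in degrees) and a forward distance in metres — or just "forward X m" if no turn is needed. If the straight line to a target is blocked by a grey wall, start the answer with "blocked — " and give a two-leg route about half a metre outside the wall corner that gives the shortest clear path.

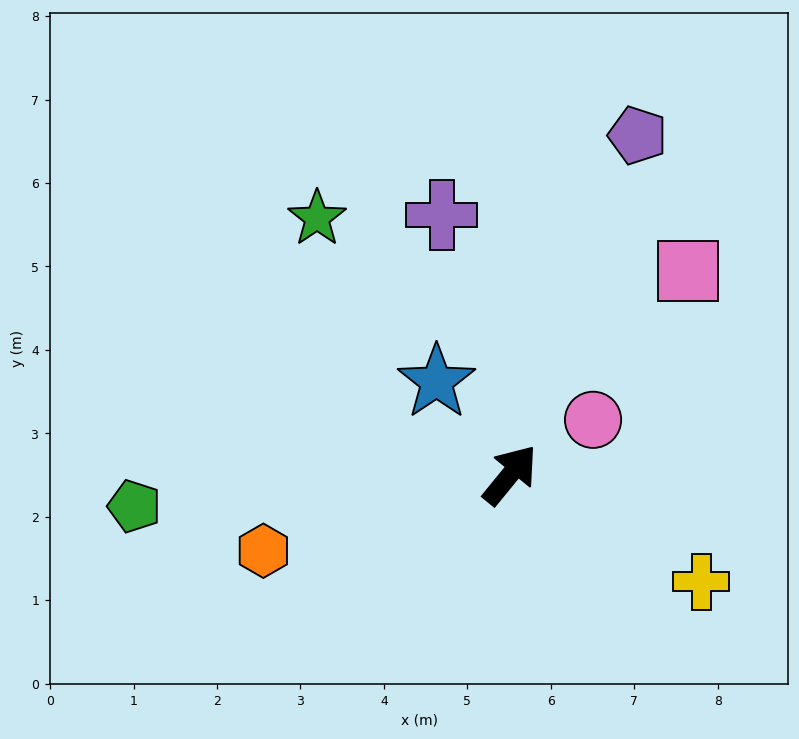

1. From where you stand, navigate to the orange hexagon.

turn left 146°, forward 3.1 m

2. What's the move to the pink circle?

turn right 17°, forward 1.2 m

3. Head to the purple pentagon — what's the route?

turn left 19°, forward 4.3 m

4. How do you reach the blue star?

turn left 78°, forward 1.4 m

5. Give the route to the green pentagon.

turn left 134°, forward 4.5 m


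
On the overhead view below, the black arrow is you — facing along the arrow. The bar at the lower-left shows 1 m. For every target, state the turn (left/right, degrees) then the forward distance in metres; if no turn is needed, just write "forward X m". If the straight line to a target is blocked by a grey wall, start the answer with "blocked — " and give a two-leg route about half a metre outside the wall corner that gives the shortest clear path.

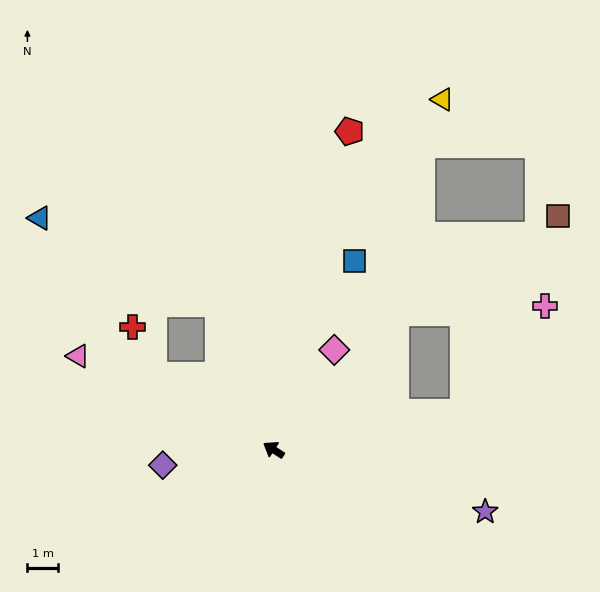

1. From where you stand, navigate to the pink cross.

blocked — turn right 136°, forward 6.4 m, then turn left 41°, forward 4.4 m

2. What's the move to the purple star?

turn right 164°, forward 7.3 m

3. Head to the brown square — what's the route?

blocked — turn right 136°, forward 6.4 m, then turn left 53°, forward 7.1 m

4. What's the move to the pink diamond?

turn right 89°, forward 3.8 m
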